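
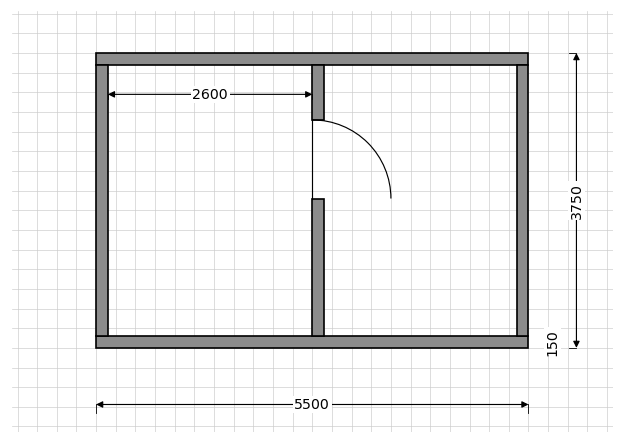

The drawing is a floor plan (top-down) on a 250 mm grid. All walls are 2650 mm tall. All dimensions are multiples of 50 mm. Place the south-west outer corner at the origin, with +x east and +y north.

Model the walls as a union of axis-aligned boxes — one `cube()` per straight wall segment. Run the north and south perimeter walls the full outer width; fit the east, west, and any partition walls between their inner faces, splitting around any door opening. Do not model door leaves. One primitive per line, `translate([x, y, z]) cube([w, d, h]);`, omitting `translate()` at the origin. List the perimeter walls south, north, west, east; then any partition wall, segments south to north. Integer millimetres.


cube([5500, 150, 2650]);
translate([0, 3600, 0]) cube([5500, 150, 2650]);
translate([0, 150, 0]) cube([150, 3450, 2650]);
translate([5350, 150, 0]) cube([150, 3450, 2650]);
translate([2750, 150, 0]) cube([150, 1750, 2650]);
translate([2750, 2900, 0]) cube([150, 700, 2650]);


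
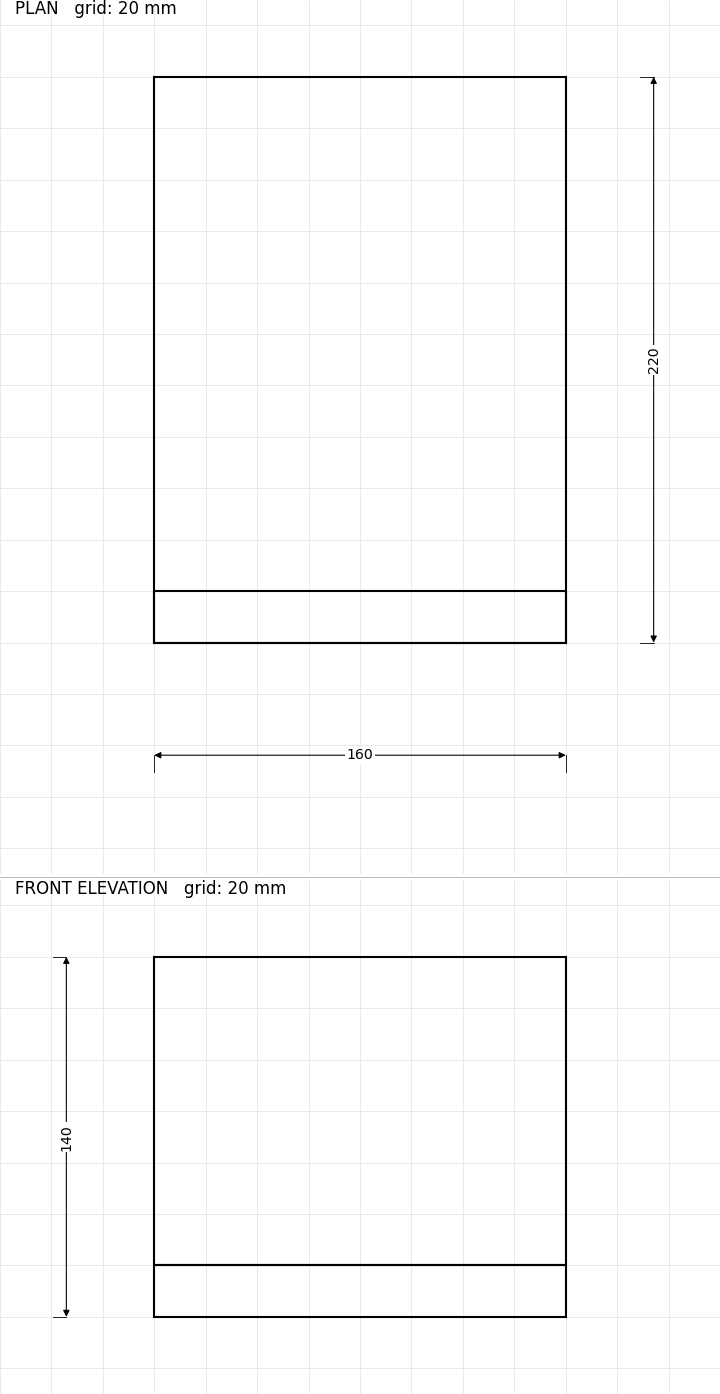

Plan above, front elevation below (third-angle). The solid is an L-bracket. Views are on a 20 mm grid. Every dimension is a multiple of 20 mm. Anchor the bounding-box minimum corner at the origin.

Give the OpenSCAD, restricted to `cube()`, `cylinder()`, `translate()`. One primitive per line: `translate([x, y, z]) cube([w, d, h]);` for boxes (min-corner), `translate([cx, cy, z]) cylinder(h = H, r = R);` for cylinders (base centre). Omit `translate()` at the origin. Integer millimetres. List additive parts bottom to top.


cube([160, 220, 20]);
translate([0, 0, 20]) cube([160, 20, 120]);


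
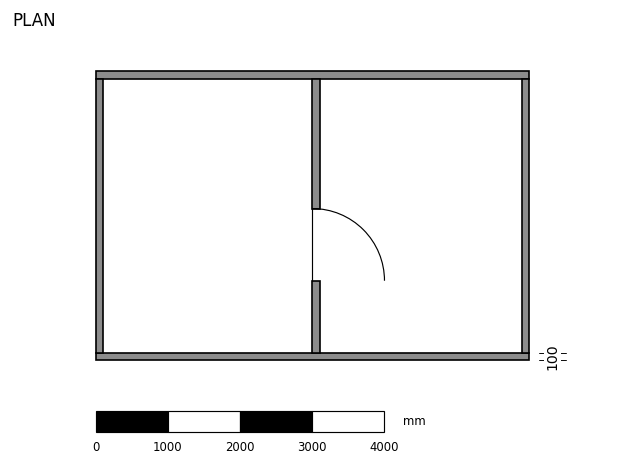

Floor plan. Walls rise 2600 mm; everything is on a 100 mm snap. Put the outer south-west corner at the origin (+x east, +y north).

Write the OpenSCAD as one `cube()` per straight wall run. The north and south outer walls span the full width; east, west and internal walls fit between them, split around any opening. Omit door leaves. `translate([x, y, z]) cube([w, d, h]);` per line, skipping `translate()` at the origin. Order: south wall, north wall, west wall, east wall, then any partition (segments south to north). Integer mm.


cube([6000, 100, 2600]);
translate([0, 3900, 0]) cube([6000, 100, 2600]);
translate([0, 100, 0]) cube([100, 3800, 2600]);
translate([5900, 100, 0]) cube([100, 3800, 2600]);
translate([3000, 100, 0]) cube([100, 1000, 2600]);
translate([3000, 2100, 0]) cube([100, 1800, 2600]);


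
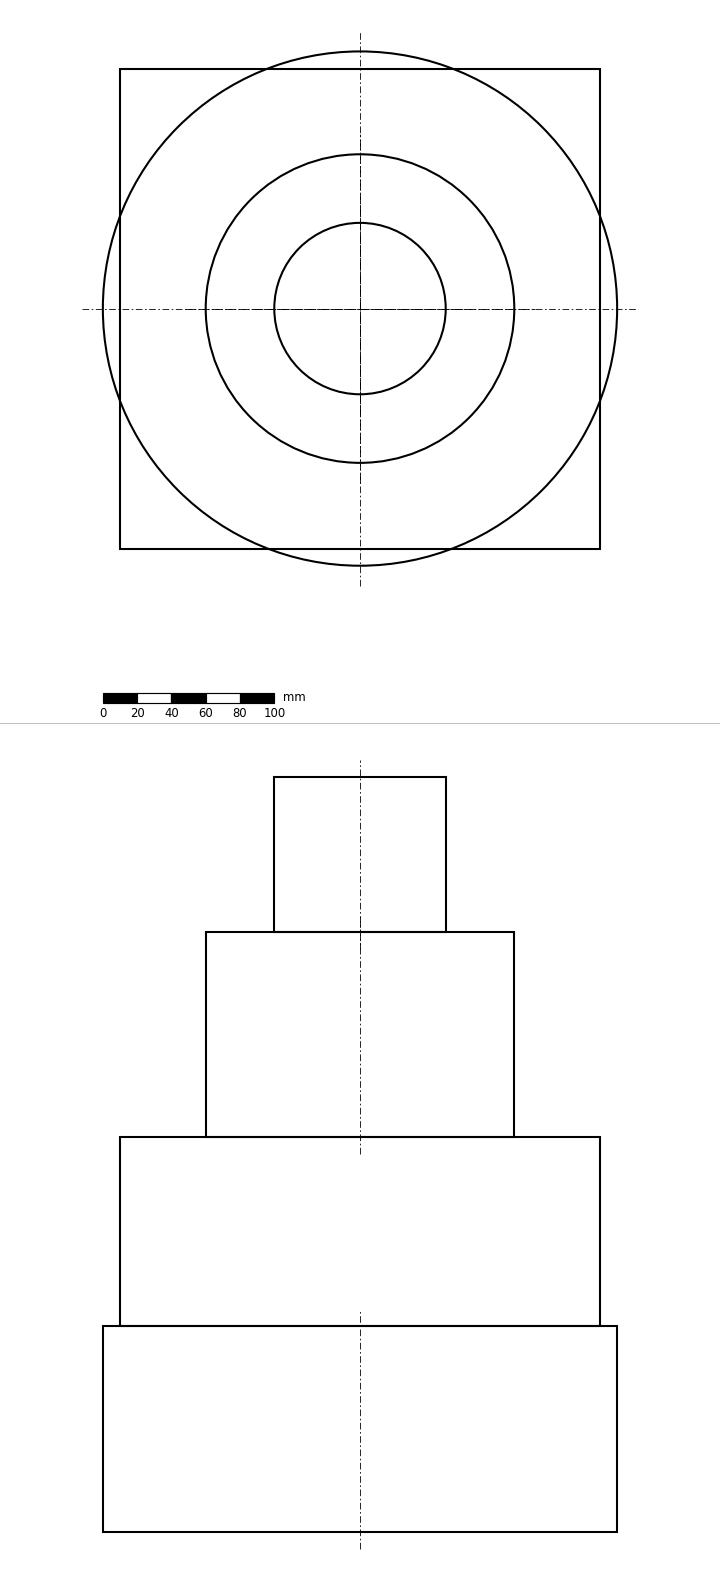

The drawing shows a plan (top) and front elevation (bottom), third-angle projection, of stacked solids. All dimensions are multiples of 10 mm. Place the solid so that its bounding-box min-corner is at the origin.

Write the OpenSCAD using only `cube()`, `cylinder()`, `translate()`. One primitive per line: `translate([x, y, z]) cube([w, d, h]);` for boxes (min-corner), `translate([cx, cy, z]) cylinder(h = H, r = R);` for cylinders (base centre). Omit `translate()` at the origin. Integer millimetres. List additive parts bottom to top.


translate([150, 150, 0]) cylinder(h = 120, r = 150);
translate([10, 10, 120]) cube([280, 280, 110]);
translate([150, 150, 230]) cylinder(h = 120, r = 90);
translate([150, 150, 350]) cylinder(h = 90, r = 50);


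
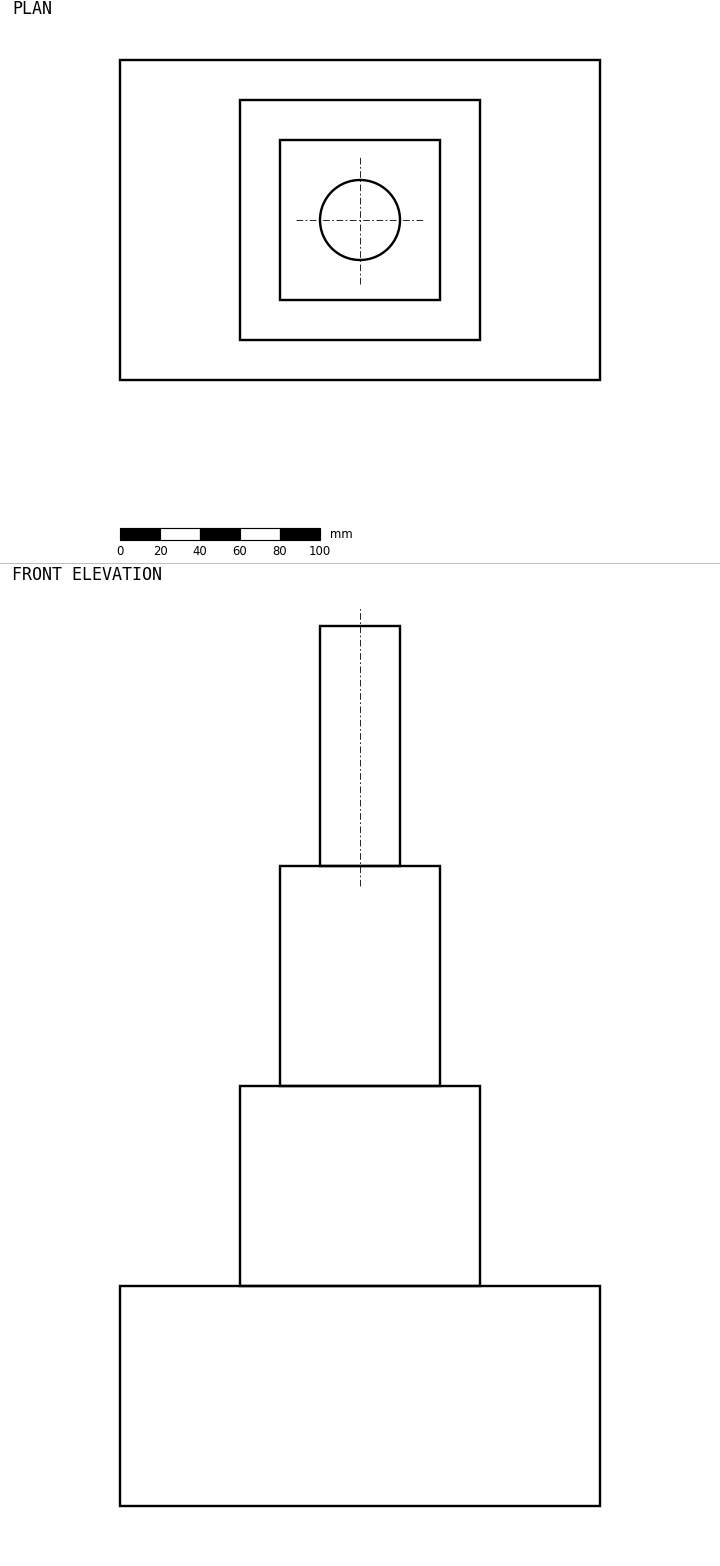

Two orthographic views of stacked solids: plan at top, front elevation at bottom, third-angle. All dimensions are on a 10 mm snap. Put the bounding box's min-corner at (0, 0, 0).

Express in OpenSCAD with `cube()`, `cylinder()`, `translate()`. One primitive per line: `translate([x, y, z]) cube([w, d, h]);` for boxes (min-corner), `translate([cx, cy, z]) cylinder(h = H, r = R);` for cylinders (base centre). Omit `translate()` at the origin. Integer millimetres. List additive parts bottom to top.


cube([240, 160, 110]);
translate([60, 20, 110]) cube([120, 120, 100]);
translate([80, 40, 210]) cube([80, 80, 110]);
translate([120, 80, 320]) cylinder(h = 120, r = 20);


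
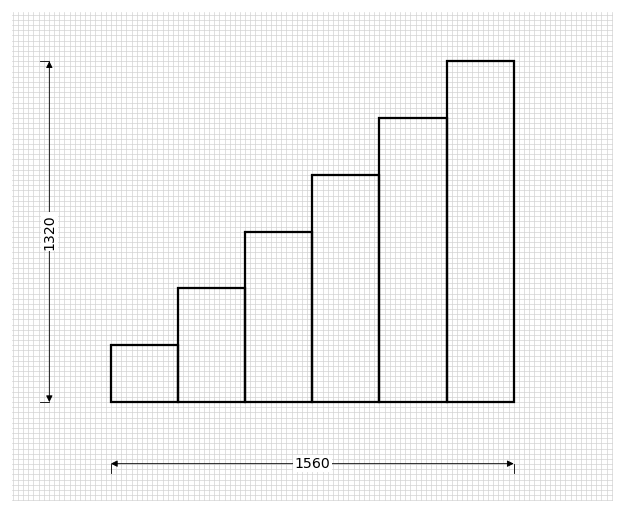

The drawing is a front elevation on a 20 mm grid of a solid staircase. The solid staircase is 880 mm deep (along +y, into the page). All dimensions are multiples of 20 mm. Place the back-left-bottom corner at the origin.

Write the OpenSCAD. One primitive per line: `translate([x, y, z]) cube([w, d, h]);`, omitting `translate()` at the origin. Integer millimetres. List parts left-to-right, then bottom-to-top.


cube([260, 880, 220]);
translate([260, 0, 0]) cube([260, 880, 440]);
translate([520, 0, 0]) cube([260, 880, 660]);
translate([780, 0, 0]) cube([260, 880, 880]);
translate([1040, 0, 0]) cube([260, 880, 1100]);
translate([1300, 0, 0]) cube([260, 880, 1320]);


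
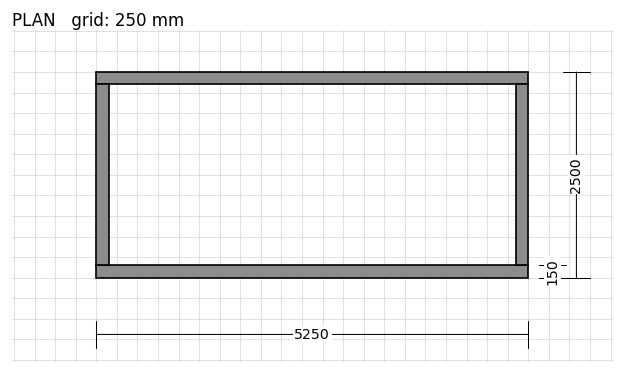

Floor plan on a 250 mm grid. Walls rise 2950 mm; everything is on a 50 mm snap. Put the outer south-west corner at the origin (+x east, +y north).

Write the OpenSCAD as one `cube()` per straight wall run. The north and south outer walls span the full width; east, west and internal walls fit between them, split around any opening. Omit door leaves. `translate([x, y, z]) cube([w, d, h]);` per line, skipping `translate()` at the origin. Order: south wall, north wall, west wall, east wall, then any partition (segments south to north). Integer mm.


cube([5250, 150, 2950]);
translate([0, 2350, 0]) cube([5250, 150, 2950]);
translate([0, 150, 0]) cube([150, 2200, 2950]);
translate([5100, 150, 0]) cube([150, 2200, 2950]);


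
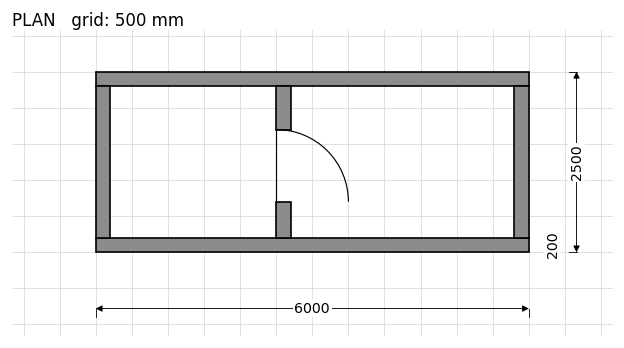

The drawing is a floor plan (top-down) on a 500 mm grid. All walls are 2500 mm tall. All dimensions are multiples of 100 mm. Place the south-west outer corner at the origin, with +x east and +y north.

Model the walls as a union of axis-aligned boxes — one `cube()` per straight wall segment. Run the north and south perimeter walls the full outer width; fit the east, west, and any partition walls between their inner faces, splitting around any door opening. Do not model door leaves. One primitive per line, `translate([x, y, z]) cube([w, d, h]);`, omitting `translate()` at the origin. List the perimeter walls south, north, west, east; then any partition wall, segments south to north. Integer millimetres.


cube([6000, 200, 2500]);
translate([0, 2300, 0]) cube([6000, 200, 2500]);
translate([0, 200, 0]) cube([200, 2100, 2500]);
translate([5800, 200, 0]) cube([200, 2100, 2500]);
translate([2500, 200, 0]) cube([200, 500, 2500]);
translate([2500, 1700, 0]) cube([200, 600, 2500]);


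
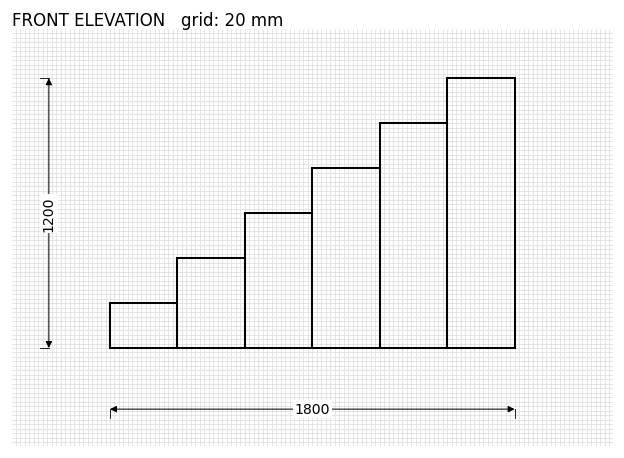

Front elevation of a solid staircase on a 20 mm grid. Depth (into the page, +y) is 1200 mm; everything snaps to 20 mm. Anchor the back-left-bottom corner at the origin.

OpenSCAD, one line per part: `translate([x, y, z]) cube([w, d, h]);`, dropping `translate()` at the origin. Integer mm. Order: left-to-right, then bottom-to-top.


cube([300, 1200, 200]);
translate([300, 0, 0]) cube([300, 1200, 400]);
translate([600, 0, 0]) cube([300, 1200, 600]);
translate([900, 0, 0]) cube([300, 1200, 800]);
translate([1200, 0, 0]) cube([300, 1200, 1000]);
translate([1500, 0, 0]) cube([300, 1200, 1200]);


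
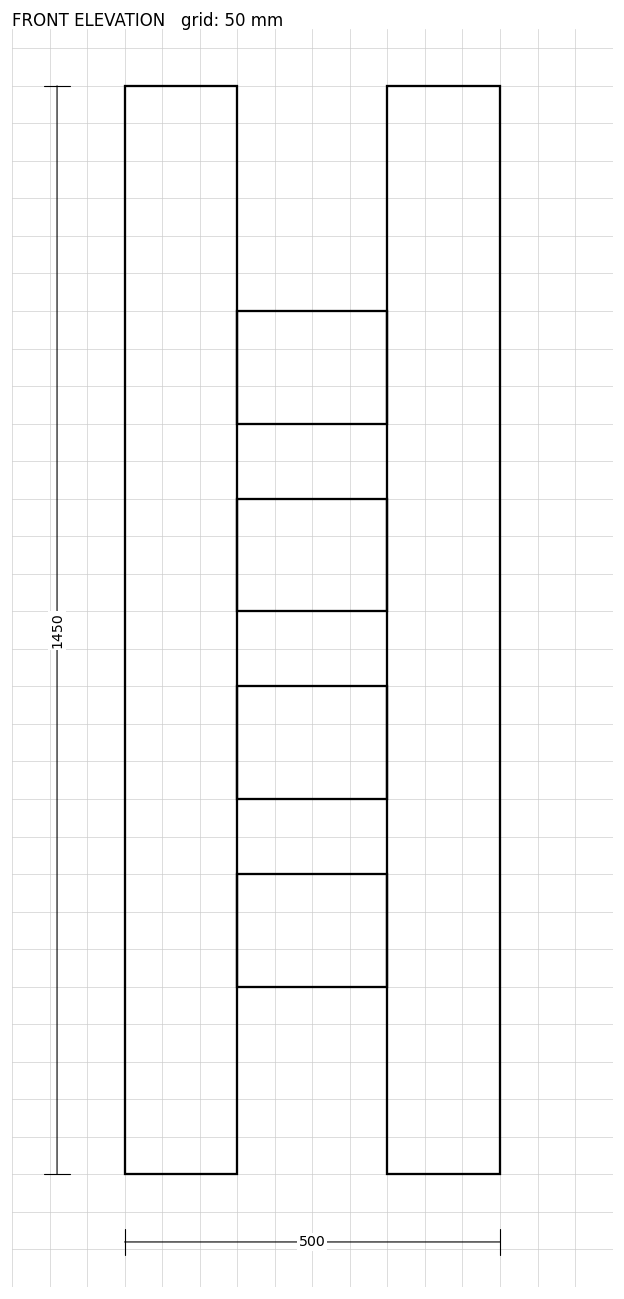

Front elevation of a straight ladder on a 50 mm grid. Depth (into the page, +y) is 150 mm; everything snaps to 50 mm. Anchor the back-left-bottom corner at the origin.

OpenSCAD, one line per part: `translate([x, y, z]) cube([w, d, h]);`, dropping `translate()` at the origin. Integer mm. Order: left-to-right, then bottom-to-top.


cube([150, 150, 1450]);
translate([150, 0, 250]) cube([200, 150, 150]);
translate([150, 0, 500]) cube([200, 150, 150]);
translate([150, 0, 750]) cube([200, 150, 150]);
translate([150, 0, 1000]) cube([200, 150, 150]);
translate([350, 0, 0]) cube([150, 150, 1450]);


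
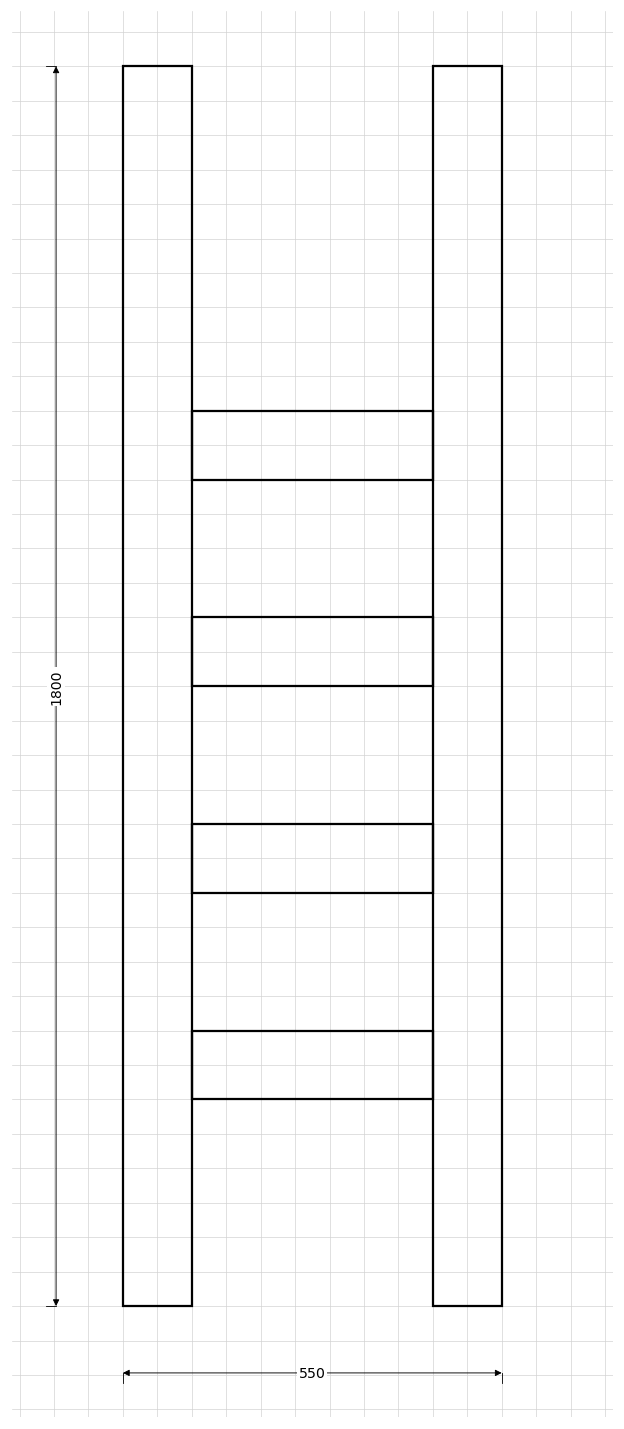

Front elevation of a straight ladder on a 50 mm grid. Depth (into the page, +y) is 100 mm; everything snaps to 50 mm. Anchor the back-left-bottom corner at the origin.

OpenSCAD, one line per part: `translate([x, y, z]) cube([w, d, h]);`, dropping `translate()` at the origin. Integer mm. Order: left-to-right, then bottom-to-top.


cube([100, 100, 1800]);
translate([100, 0, 300]) cube([350, 100, 100]);
translate([100, 0, 600]) cube([350, 100, 100]);
translate([100, 0, 900]) cube([350, 100, 100]);
translate([100, 0, 1200]) cube([350, 100, 100]);
translate([450, 0, 0]) cube([100, 100, 1800]);


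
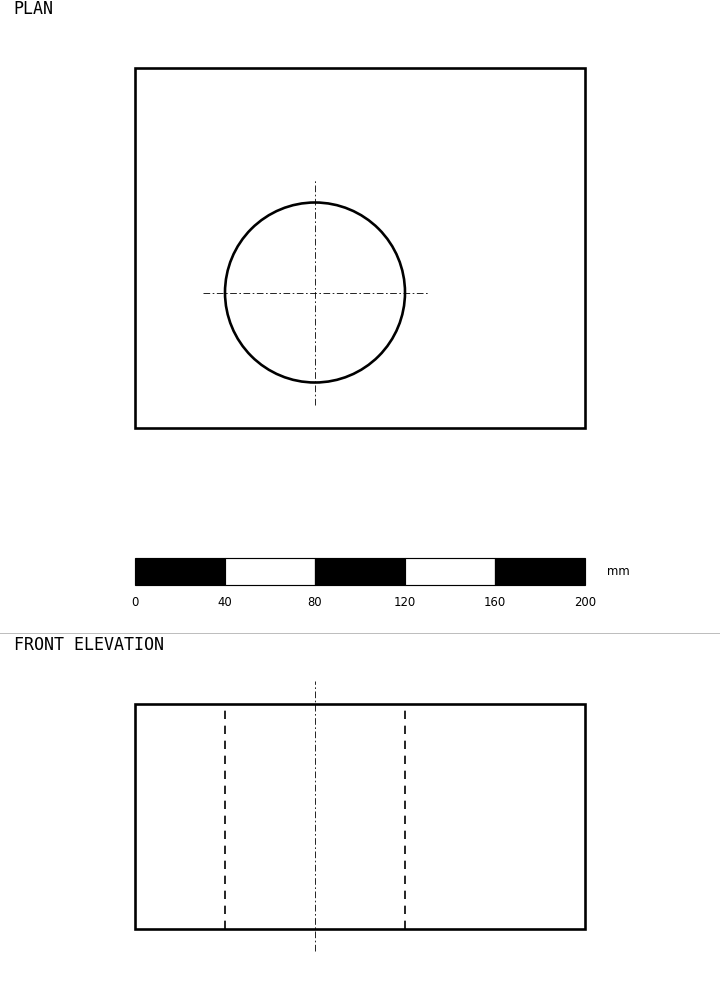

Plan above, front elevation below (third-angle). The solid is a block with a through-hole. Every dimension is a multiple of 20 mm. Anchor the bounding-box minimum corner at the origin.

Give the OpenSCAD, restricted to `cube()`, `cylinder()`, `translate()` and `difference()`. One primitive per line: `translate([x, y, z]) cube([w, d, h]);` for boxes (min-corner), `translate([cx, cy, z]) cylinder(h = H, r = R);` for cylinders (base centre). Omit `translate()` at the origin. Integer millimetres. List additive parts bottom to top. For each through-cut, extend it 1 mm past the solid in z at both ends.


difference() {
  cube([200, 160, 100]);
  translate([80, 60, -1]) cylinder(h = 102, r = 40);
}


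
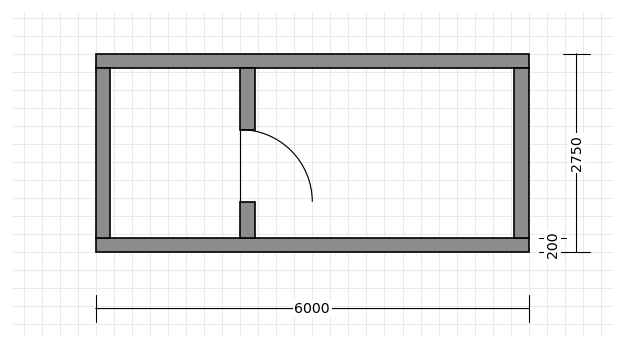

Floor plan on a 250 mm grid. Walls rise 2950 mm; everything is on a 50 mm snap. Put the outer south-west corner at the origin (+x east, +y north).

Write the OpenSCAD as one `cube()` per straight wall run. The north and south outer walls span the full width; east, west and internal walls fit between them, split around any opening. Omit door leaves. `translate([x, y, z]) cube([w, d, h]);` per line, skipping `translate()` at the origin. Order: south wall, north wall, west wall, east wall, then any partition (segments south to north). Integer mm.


cube([6000, 200, 2950]);
translate([0, 2550, 0]) cube([6000, 200, 2950]);
translate([0, 200, 0]) cube([200, 2350, 2950]);
translate([5800, 200, 0]) cube([200, 2350, 2950]);
translate([2000, 200, 0]) cube([200, 500, 2950]);
translate([2000, 1700, 0]) cube([200, 850, 2950]);


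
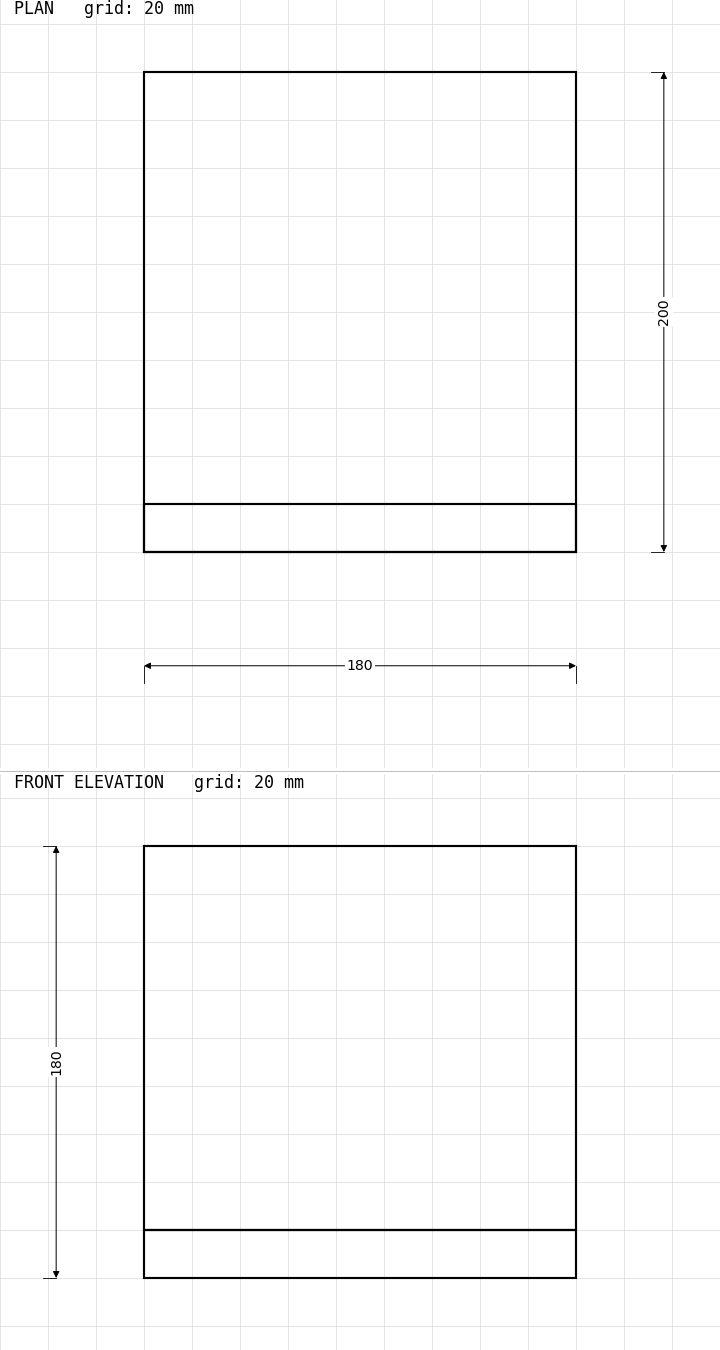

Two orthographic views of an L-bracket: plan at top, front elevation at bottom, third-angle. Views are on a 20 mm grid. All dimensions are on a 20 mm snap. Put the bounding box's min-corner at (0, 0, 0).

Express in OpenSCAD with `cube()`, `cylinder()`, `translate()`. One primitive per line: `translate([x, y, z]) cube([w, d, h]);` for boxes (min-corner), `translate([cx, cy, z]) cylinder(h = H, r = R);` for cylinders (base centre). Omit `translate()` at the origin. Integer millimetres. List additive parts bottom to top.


cube([180, 200, 20]);
translate([0, 0, 20]) cube([180, 20, 160]);


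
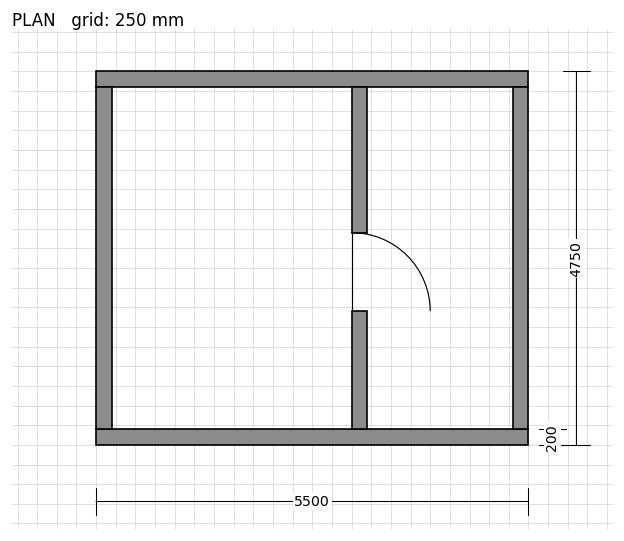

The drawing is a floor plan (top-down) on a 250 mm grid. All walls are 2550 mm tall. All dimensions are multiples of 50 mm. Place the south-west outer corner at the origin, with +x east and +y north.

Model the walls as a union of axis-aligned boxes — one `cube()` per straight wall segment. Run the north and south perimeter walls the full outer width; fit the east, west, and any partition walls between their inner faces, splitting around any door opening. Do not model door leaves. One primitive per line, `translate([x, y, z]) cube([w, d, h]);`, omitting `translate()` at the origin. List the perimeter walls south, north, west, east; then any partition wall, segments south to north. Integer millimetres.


cube([5500, 200, 2550]);
translate([0, 4550, 0]) cube([5500, 200, 2550]);
translate([0, 200, 0]) cube([200, 4350, 2550]);
translate([5300, 200, 0]) cube([200, 4350, 2550]);
translate([3250, 200, 0]) cube([200, 1500, 2550]);
translate([3250, 2700, 0]) cube([200, 1850, 2550]);


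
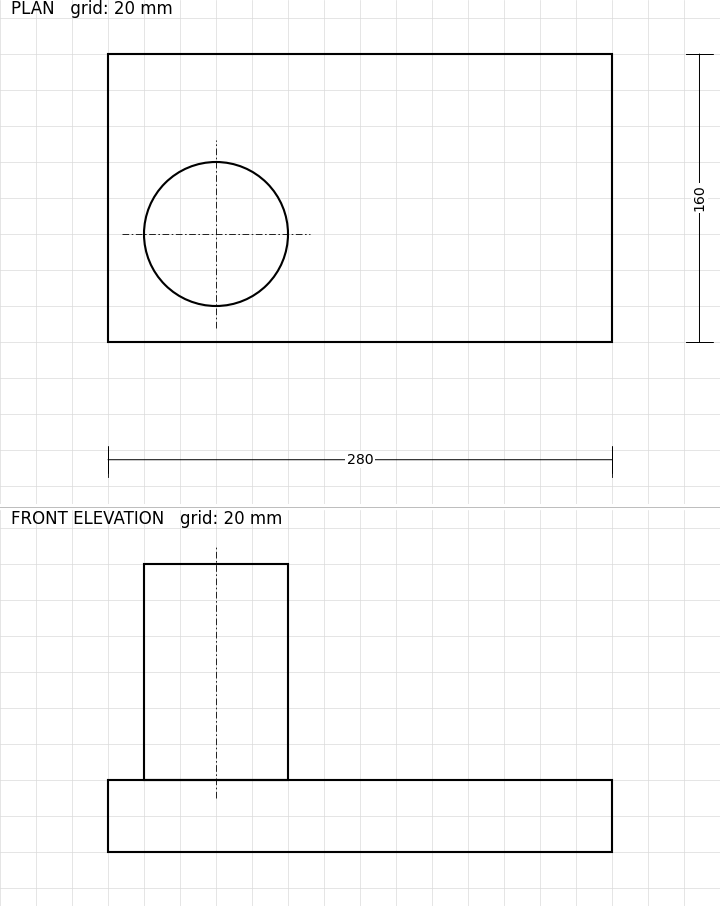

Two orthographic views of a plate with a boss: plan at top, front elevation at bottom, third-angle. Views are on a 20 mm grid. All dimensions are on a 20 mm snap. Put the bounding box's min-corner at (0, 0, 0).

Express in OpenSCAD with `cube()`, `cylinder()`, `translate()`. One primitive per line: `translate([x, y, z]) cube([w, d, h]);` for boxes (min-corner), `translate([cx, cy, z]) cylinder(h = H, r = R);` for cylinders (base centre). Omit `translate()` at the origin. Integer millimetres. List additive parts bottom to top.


cube([280, 160, 40]);
translate([60, 60, 40]) cylinder(h = 120, r = 40);


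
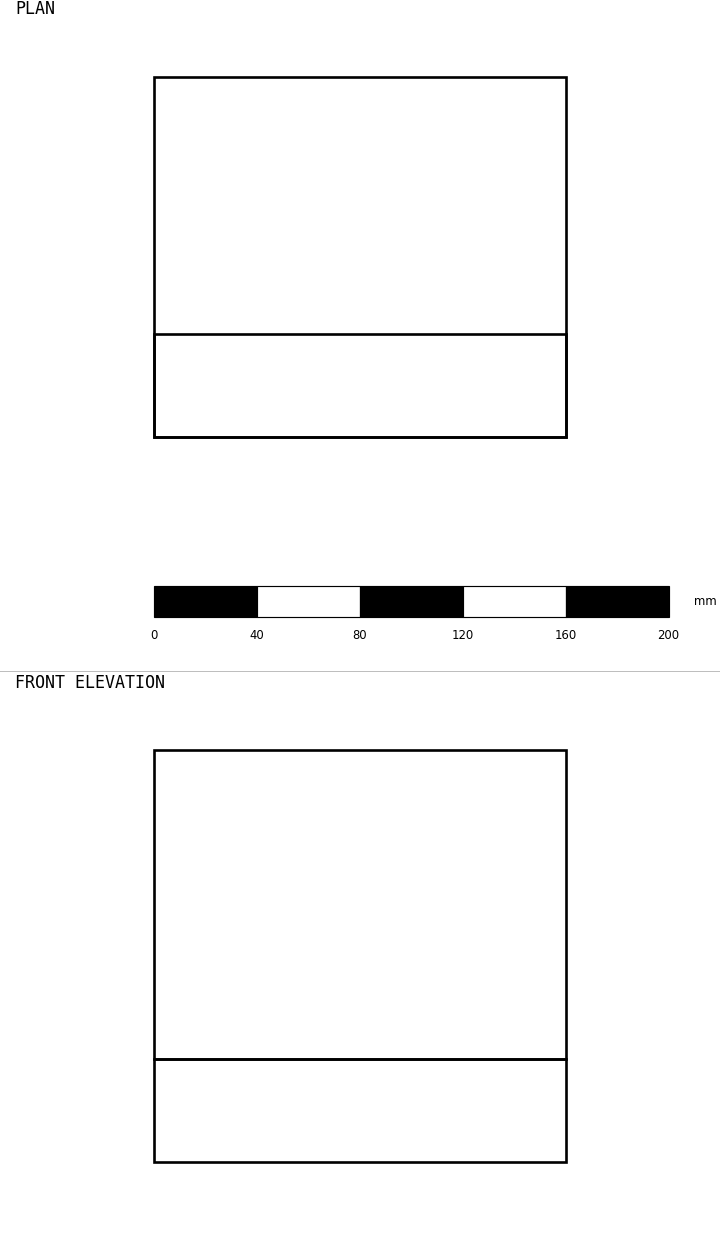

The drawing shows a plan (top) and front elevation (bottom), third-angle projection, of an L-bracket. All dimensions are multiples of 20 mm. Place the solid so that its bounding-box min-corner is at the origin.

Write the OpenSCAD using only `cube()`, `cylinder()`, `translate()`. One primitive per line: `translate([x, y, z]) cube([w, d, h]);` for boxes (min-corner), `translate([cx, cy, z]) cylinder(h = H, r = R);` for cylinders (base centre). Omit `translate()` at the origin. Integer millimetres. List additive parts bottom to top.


cube([160, 140, 40]);
translate([0, 0, 40]) cube([160, 40, 120]);


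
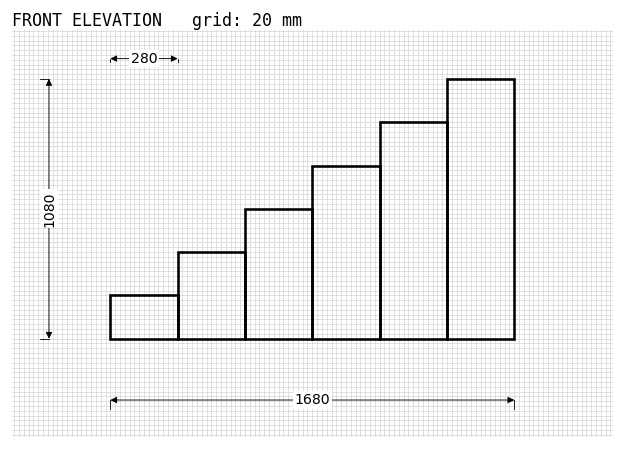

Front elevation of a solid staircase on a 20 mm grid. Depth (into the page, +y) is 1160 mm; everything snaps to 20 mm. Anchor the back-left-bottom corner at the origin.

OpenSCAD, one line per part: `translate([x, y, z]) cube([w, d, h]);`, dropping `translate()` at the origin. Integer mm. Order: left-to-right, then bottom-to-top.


cube([280, 1160, 180]);
translate([280, 0, 0]) cube([280, 1160, 360]);
translate([560, 0, 0]) cube([280, 1160, 540]);
translate([840, 0, 0]) cube([280, 1160, 720]);
translate([1120, 0, 0]) cube([280, 1160, 900]);
translate([1400, 0, 0]) cube([280, 1160, 1080]);


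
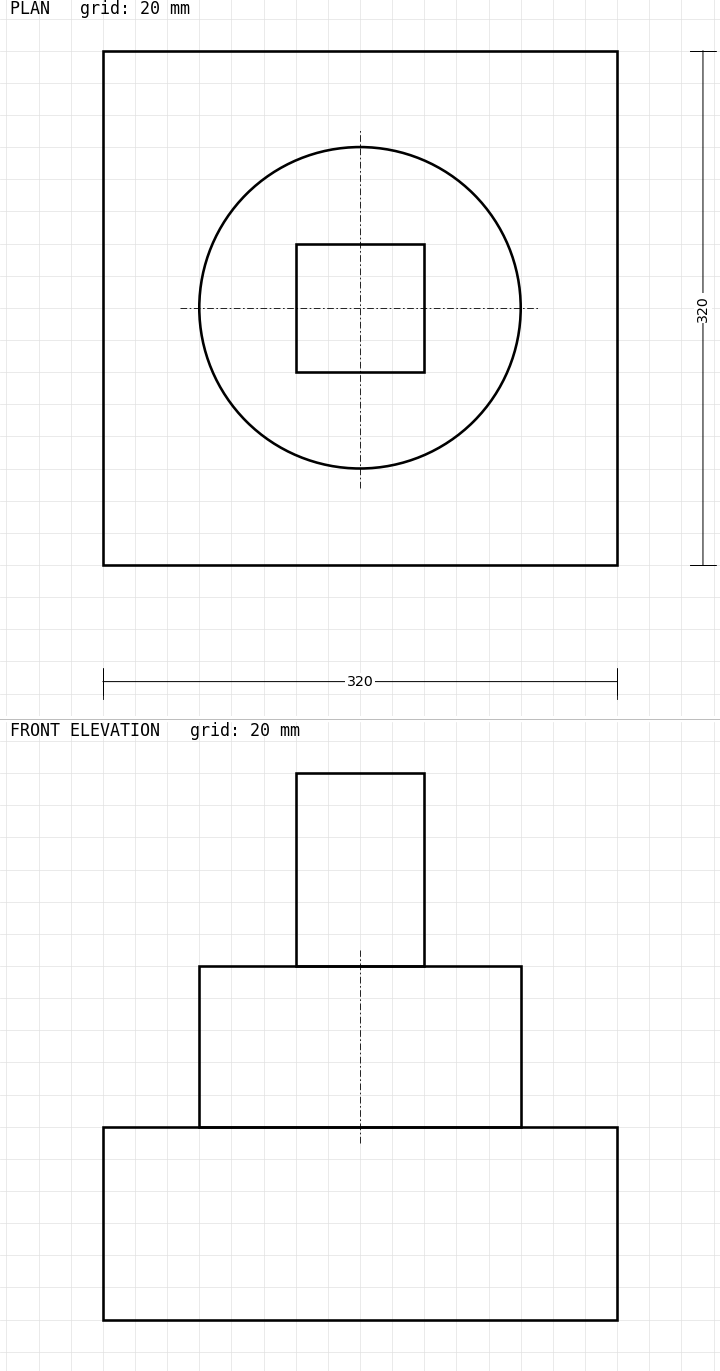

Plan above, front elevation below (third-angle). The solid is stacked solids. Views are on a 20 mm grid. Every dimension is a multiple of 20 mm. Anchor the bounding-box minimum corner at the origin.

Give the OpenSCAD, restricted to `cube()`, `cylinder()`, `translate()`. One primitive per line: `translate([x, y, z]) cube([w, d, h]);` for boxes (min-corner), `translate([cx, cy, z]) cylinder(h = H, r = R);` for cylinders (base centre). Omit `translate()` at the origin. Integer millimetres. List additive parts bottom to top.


cube([320, 320, 120]);
translate([160, 160, 120]) cylinder(h = 100, r = 100);
translate([120, 120, 220]) cube([80, 80, 120]);


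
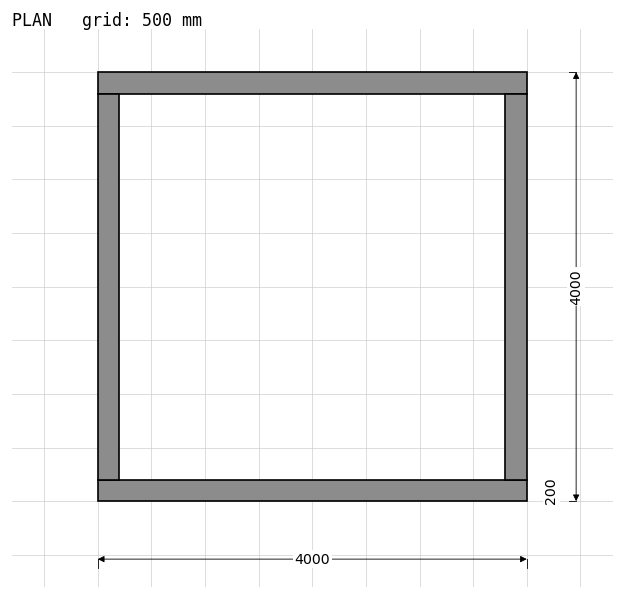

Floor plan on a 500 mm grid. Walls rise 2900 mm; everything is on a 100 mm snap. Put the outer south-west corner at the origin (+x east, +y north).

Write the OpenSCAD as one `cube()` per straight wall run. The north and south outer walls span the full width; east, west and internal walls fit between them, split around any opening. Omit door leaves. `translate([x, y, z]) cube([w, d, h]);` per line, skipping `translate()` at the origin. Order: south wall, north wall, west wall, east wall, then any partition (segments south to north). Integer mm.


cube([4000, 200, 2900]);
translate([0, 3800, 0]) cube([4000, 200, 2900]);
translate([0, 200, 0]) cube([200, 3600, 2900]);
translate([3800, 200, 0]) cube([200, 3600, 2900]);


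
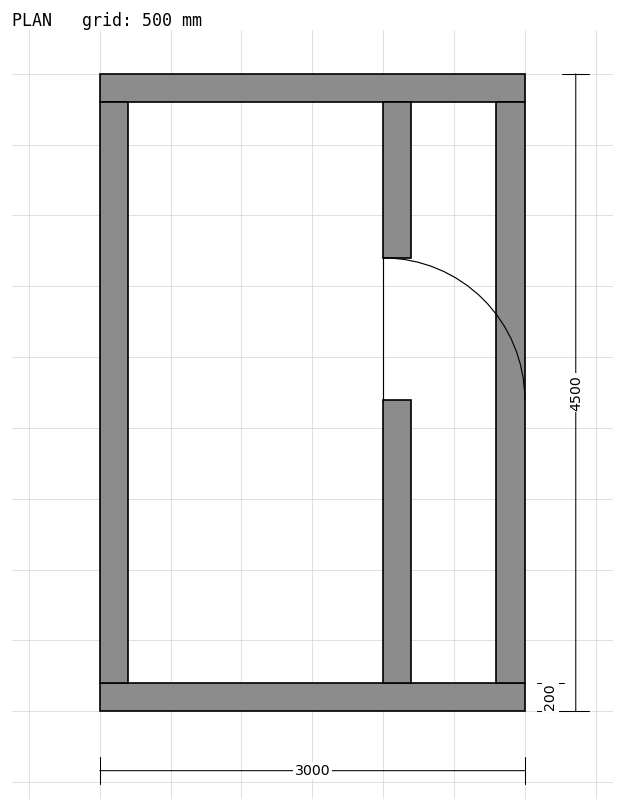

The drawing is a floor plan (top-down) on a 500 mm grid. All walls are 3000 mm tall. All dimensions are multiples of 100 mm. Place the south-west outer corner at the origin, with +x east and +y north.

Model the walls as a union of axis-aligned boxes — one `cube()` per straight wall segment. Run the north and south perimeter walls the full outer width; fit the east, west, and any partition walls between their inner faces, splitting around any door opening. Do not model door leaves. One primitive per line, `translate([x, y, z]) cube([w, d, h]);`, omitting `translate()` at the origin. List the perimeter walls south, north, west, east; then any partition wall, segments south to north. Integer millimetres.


cube([3000, 200, 3000]);
translate([0, 4300, 0]) cube([3000, 200, 3000]);
translate([0, 200, 0]) cube([200, 4100, 3000]);
translate([2800, 200, 0]) cube([200, 4100, 3000]);
translate([2000, 200, 0]) cube([200, 2000, 3000]);
translate([2000, 3200, 0]) cube([200, 1100, 3000]);


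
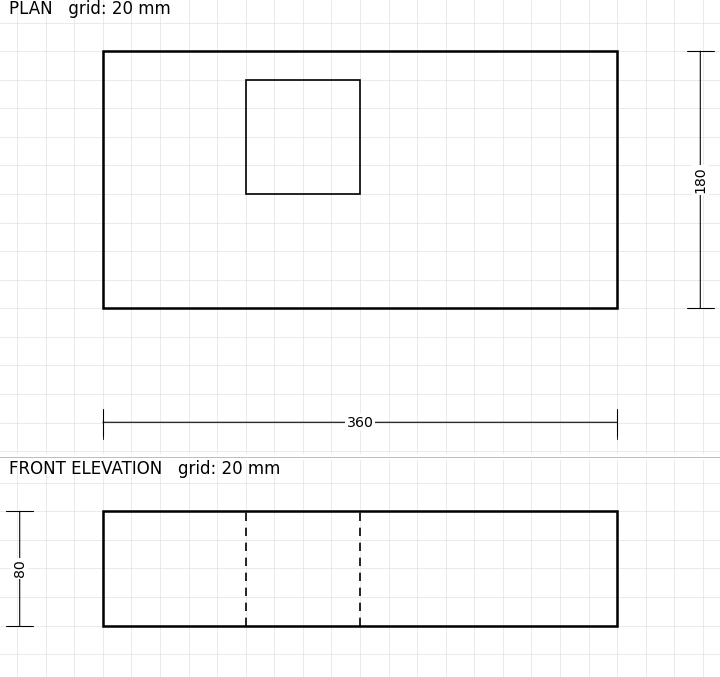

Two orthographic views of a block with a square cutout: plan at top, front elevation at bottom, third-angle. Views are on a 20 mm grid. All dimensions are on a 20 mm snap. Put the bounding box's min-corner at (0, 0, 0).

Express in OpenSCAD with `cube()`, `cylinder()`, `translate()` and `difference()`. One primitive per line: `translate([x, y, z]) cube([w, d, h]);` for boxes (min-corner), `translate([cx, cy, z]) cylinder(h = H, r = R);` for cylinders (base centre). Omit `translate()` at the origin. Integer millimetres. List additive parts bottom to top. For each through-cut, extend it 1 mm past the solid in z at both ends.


difference() {
  cube([360, 180, 80]);
  translate([100, 80, -1]) cube([80, 80, 82]);
}


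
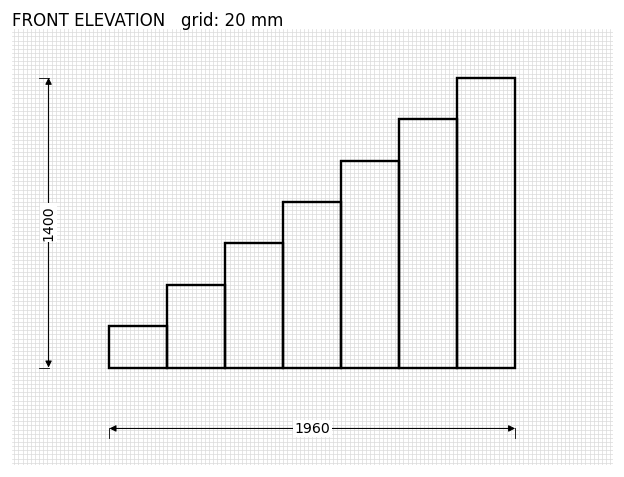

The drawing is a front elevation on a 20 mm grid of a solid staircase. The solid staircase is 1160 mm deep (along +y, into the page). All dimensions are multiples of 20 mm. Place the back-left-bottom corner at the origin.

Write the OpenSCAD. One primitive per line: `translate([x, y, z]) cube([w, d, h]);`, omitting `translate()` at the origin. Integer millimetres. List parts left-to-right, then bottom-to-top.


cube([280, 1160, 200]);
translate([280, 0, 0]) cube([280, 1160, 400]);
translate([560, 0, 0]) cube([280, 1160, 600]);
translate([840, 0, 0]) cube([280, 1160, 800]);
translate([1120, 0, 0]) cube([280, 1160, 1000]);
translate([1400, 0, 0]) cube([280, 1160, 1200]);
translate([1680, 0, 0]) cube([280, 1160, 1400]);


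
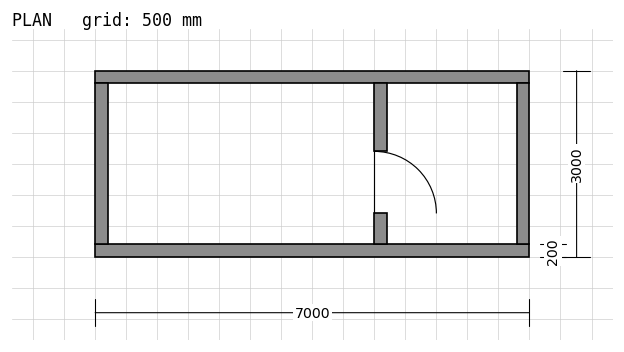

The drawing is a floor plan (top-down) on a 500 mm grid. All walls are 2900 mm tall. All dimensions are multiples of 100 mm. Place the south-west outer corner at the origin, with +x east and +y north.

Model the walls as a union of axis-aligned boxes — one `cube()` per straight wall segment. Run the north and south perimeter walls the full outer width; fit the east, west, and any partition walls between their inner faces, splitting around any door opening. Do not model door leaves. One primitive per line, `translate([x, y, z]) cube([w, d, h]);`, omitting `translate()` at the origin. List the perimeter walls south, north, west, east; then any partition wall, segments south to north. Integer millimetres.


cube([7000, 200, 2900]);
translate([0, 2800, 0]) cube([7000, 200, 2900]);
translate([0, 200, 0]) cube([200, 2600, 2900]);
translate([6800, 200, 0]) cube([200, 2600, 2900]);
translate([4500, 200, 0]) cube([200, 500, 2900]);
translate([4500, 1700, 0]) cube([200, 1100, 2900]);


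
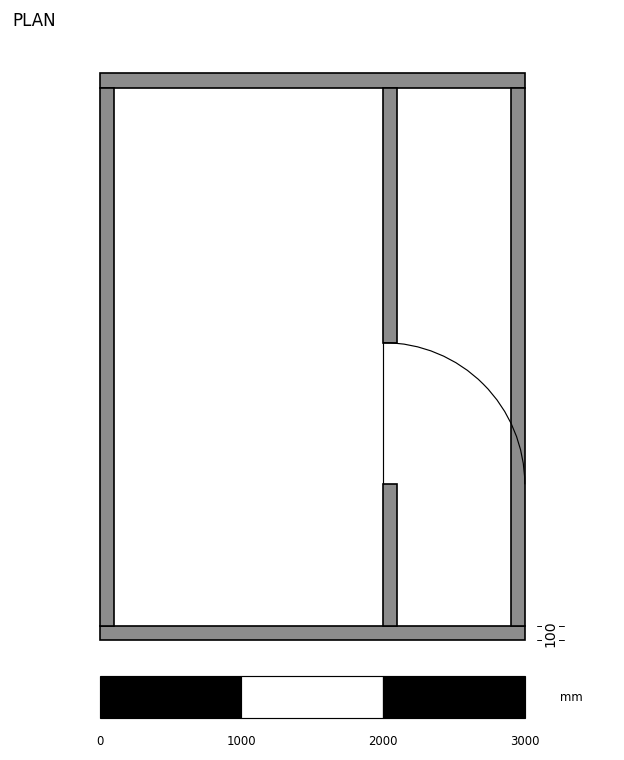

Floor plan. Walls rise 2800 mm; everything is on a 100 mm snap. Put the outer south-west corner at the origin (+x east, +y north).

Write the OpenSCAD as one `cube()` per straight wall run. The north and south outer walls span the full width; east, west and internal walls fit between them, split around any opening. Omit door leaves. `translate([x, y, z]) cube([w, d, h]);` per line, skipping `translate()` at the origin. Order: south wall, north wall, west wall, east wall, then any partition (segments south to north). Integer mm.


cube([3000, 100, 2800]);
translate([0, 3900, 0]) cube([3000, 100, 2800]);
translate([0, 100, 0]) cube([100, 3800, 2800]);
translate([2900, 100, 0]) cube([100, 3800, 2800]);
translate([2000, 100, 0]) cube([100, 1000, 2800]);
translate([2000, 2100, 0]) cube([100, 1800, 2800]);


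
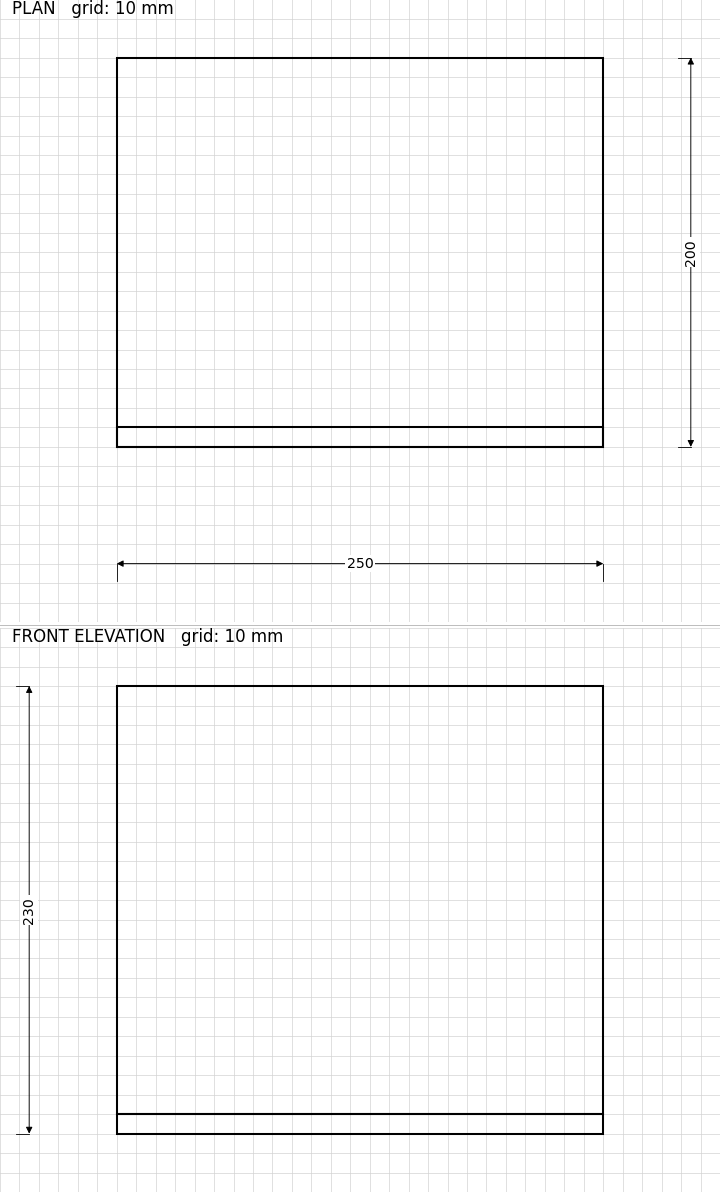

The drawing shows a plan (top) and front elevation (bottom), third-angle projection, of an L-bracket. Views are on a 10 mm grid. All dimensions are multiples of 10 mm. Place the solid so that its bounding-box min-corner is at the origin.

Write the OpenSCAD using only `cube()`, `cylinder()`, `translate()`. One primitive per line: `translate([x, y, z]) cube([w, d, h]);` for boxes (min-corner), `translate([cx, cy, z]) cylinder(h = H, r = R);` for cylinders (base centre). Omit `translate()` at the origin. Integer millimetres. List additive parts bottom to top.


cube([250, 200, 10]);
translate([0, 0, 10]) cube([250, 10, 220]);


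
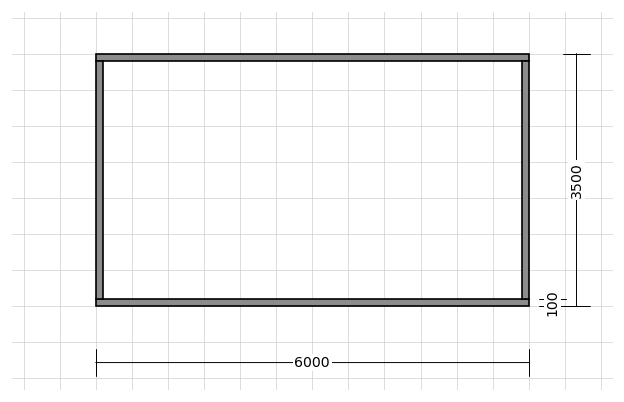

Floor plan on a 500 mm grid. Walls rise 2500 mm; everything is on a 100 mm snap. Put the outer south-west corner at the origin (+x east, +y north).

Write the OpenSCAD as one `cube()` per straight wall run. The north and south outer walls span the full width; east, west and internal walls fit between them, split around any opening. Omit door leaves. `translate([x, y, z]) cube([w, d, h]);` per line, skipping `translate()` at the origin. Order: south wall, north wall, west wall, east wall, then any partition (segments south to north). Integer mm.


cube([6000, 100, 2500]);
translate([0, 3400, 0]) cube([6000, 100, 2500]);
translate([0, 100, 0]) cube([100, 3300, 2500]);
translate([5900, 100, 0]) cube([100, 3300, 2500]);


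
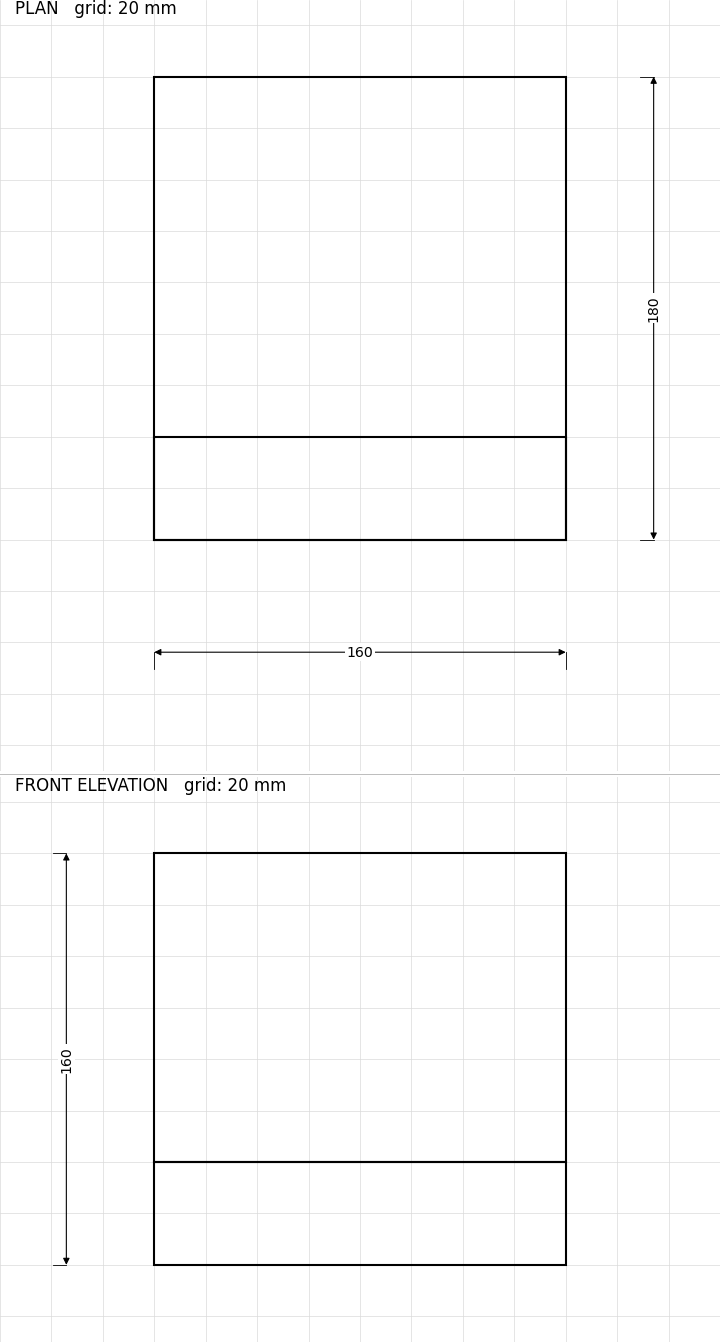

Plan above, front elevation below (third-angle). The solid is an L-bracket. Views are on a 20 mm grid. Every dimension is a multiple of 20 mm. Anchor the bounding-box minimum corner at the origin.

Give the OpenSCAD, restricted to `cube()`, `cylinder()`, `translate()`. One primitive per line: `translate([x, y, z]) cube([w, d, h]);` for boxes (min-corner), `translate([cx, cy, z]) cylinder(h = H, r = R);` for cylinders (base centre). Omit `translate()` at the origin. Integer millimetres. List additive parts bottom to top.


cube([160, 180, 40]);
translate([0, 0, 40]) cube([160, 40, 120]);


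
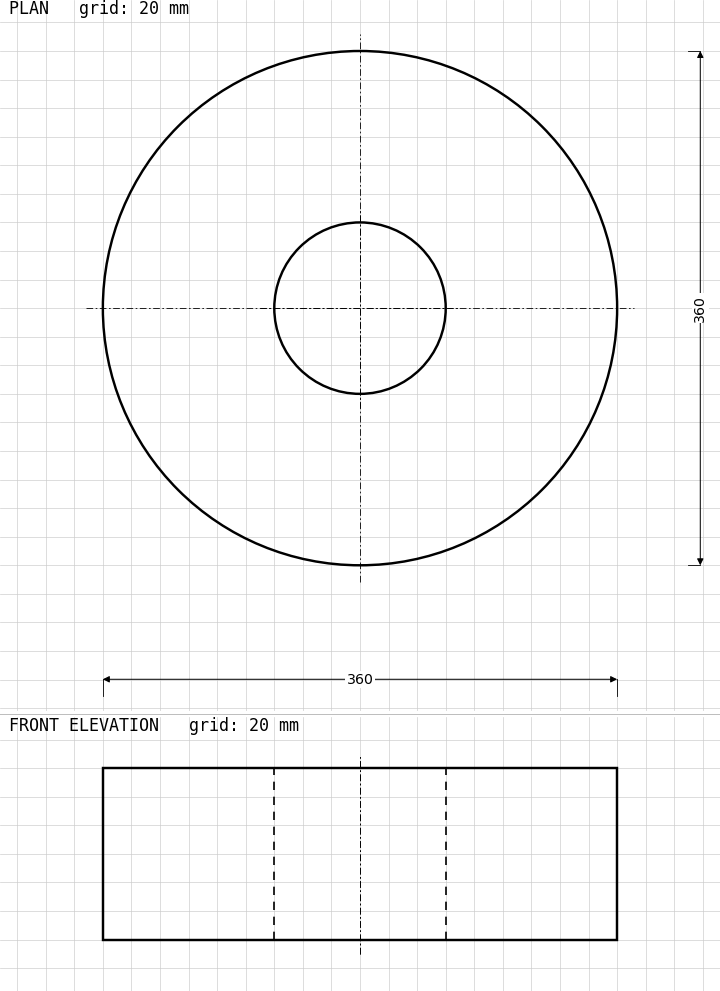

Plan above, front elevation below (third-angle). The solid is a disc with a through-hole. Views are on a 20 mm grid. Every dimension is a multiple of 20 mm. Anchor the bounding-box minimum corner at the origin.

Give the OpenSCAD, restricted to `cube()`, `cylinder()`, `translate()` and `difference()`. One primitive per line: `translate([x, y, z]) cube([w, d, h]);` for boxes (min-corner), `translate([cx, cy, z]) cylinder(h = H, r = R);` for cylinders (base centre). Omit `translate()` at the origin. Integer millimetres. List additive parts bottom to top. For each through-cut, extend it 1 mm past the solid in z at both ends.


difference() {
  translate([180, 180, 0]) cylinder(h = 120, r = 180);
  translate([180, 180, -1]) cylinder(h = 122, r = 60);
}


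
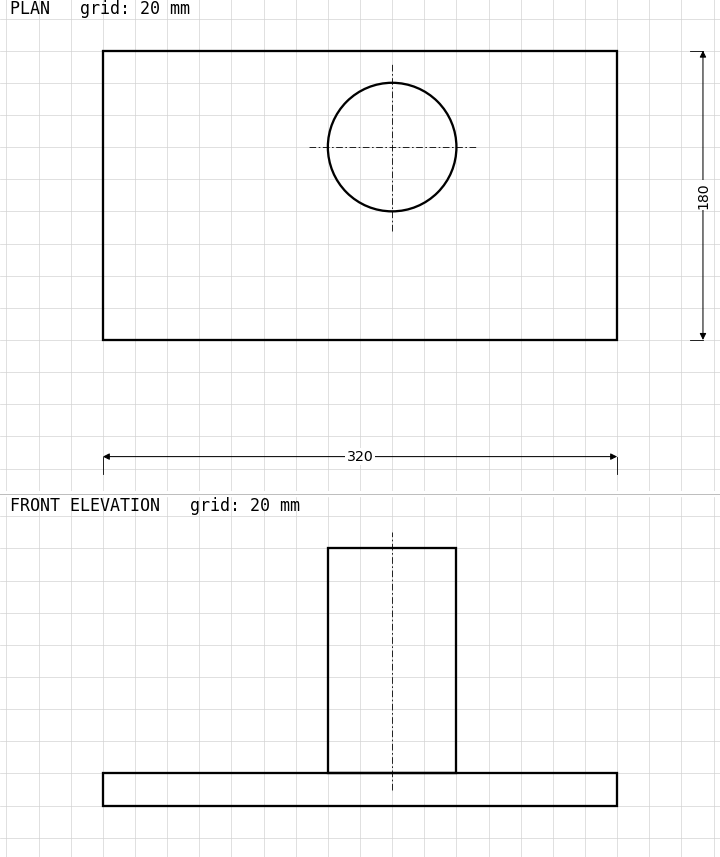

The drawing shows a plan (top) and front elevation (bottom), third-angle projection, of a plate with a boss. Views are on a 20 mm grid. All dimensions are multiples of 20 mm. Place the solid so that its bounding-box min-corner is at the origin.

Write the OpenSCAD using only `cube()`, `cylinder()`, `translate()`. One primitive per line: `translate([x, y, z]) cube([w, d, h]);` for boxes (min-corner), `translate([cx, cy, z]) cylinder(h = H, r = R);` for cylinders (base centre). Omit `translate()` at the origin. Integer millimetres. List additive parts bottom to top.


cube([320, 180, 20]);
translate([180, 120, 20]) cylinder(h = 140, r = 40);


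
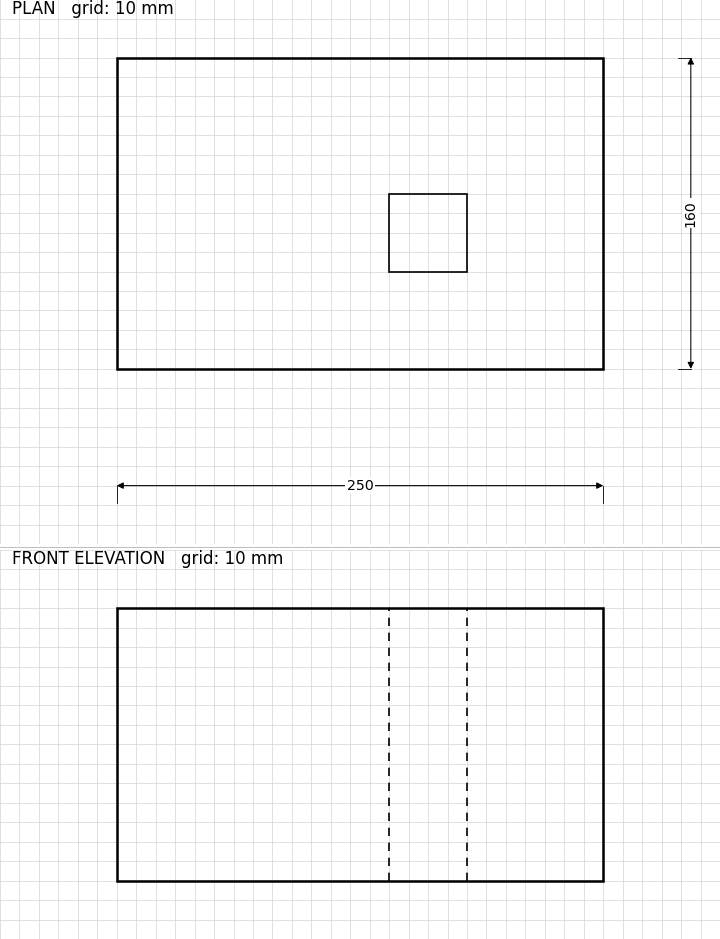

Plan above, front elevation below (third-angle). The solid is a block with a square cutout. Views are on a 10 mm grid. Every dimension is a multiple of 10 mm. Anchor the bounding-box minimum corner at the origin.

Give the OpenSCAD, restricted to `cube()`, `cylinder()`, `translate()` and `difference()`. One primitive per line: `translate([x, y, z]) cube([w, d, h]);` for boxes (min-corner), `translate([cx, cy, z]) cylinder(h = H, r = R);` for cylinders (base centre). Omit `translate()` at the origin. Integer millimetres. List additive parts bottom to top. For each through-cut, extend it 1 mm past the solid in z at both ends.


difference() {
  cube([250, 160, 140]);
  translate([140, 50, -1]) cube([40, 40, 142]);
}


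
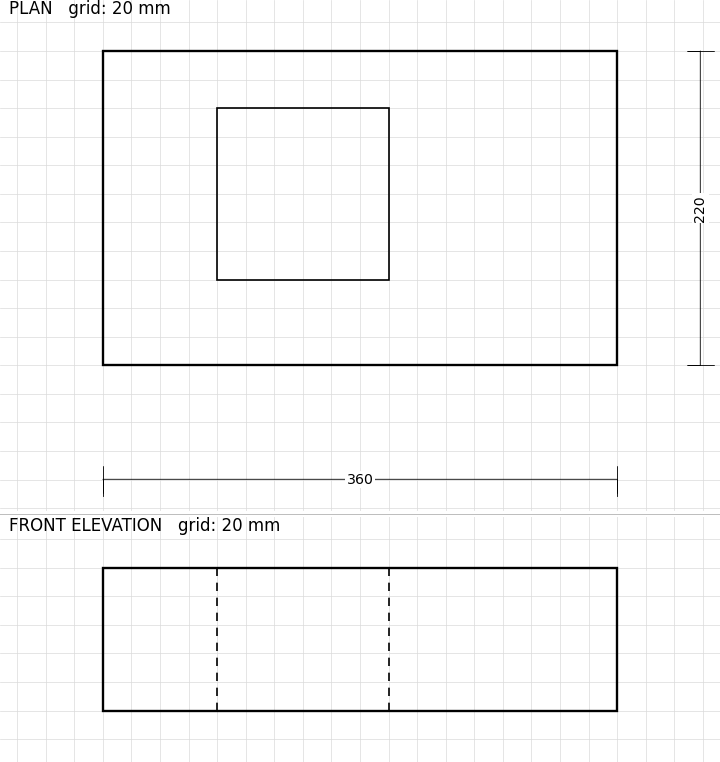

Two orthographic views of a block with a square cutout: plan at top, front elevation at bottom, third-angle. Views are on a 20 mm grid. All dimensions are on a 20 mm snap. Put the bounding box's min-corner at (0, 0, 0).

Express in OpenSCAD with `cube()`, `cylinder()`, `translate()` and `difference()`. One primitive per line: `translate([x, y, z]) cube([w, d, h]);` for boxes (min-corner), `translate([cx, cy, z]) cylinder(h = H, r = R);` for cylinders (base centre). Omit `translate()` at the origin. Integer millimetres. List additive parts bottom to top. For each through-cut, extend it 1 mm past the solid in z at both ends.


difference() {
  cube([360, 220, 100]);
  translate([80, 60, -1]) cube([120, 120, 102]);
}


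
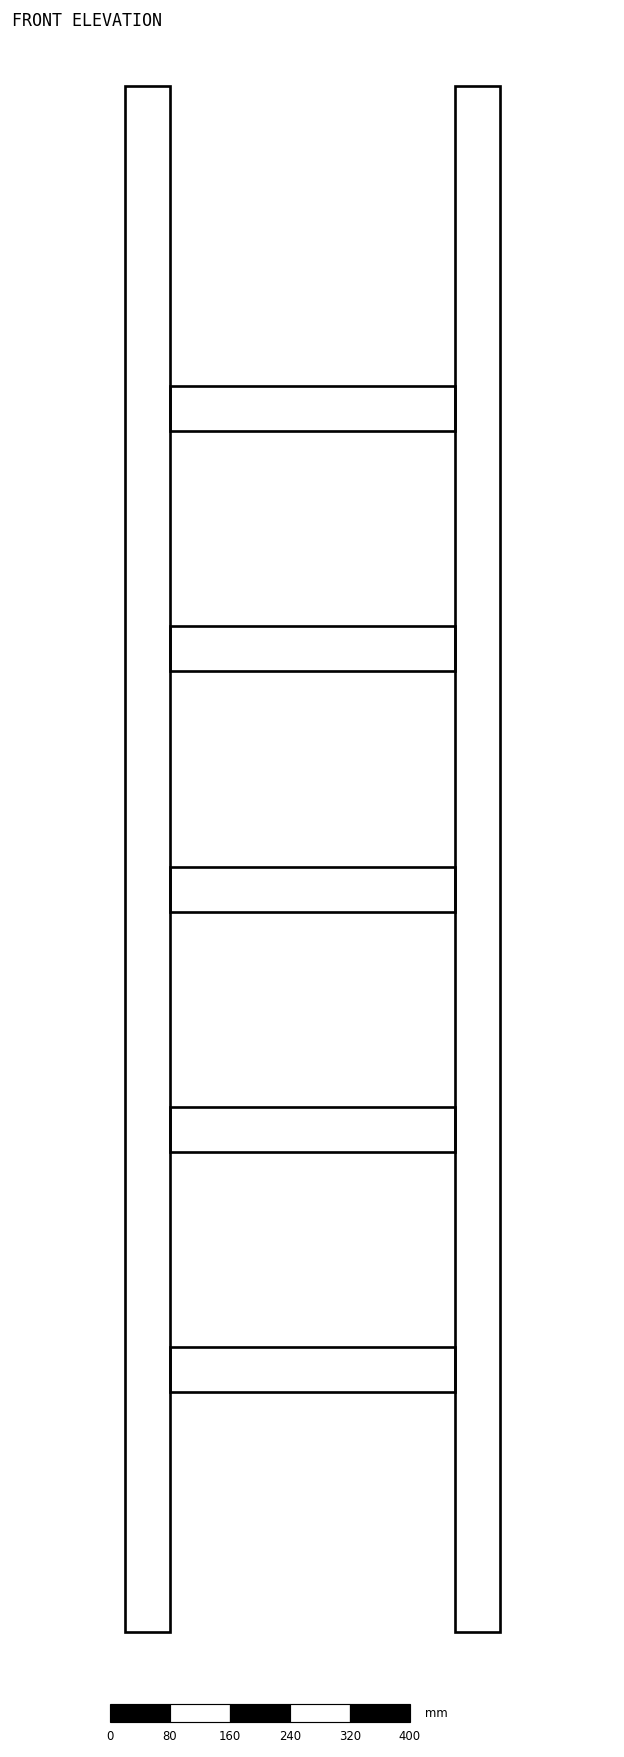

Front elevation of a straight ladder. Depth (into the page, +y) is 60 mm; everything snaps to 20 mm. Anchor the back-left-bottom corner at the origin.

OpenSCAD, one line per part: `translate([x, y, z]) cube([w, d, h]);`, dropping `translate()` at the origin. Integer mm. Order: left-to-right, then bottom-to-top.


cube([60, 60, 2060]);
translate([60, 0, 320]) cube([380, 60, 60]);
translate([60, 0, 640]) cube([380, 60, 60]);
translate([60, 0, 960]) cube([380, 60, 60]);
translate([60, 0, 1280]) cube([380, 60, 60]);
translate([60, 0, 1600]) cube([380, 60, 60]);
translate([440, 0, 0]) cube([60, 60, 2060]);


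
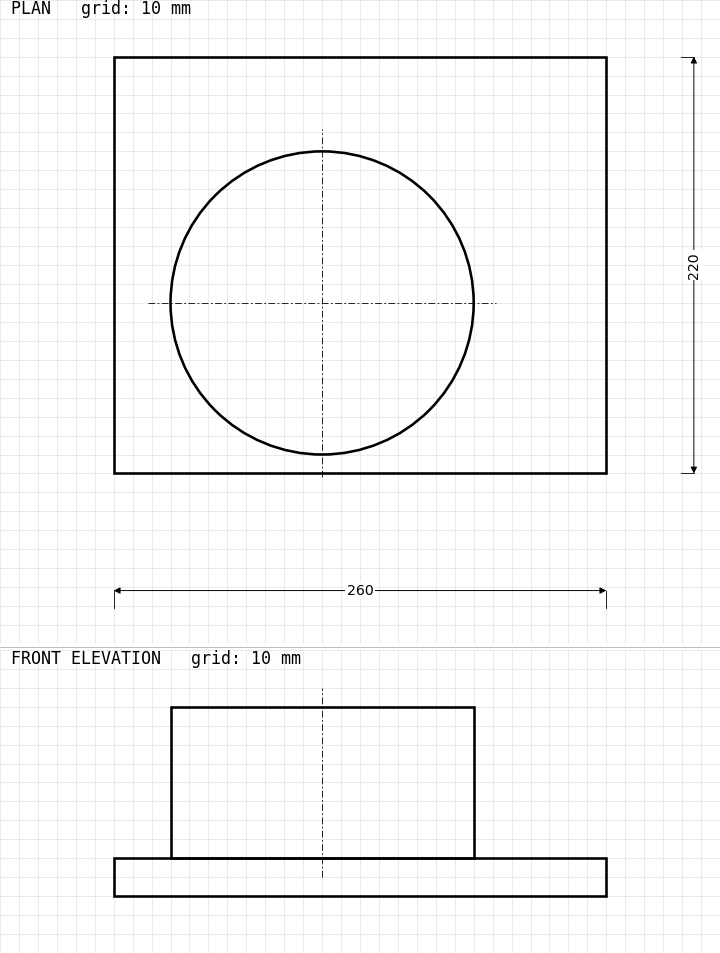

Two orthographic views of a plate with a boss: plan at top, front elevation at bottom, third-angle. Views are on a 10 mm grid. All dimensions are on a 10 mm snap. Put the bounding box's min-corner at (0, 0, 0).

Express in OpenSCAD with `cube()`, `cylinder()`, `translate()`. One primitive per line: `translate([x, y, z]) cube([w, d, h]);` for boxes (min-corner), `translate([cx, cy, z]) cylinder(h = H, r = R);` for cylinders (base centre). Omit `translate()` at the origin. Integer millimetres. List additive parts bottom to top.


cube([260, 220, 20]);
translate([110, 90, 20]) cylinder(h = 80, r = 80);


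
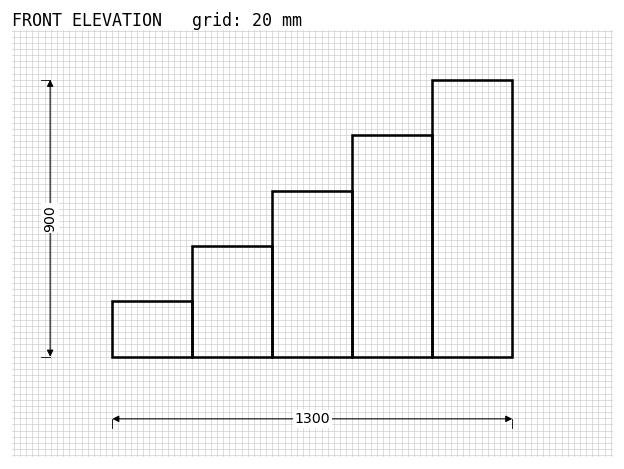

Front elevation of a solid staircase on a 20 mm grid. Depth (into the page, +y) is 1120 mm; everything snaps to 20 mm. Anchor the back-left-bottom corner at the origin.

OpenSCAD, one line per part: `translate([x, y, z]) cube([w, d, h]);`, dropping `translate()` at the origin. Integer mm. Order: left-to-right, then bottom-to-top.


cube([260, 1120, 180]);
translate([260, 0, 0]) cube([260, 1120, 360]);
translate([520, 0, 0]) cube([260, 1120, 540]);
translate([780, 0, 0]) cube([260, 1120, 720]);
translate([1040, 0, 0]) cube([260, 1120, 900]);


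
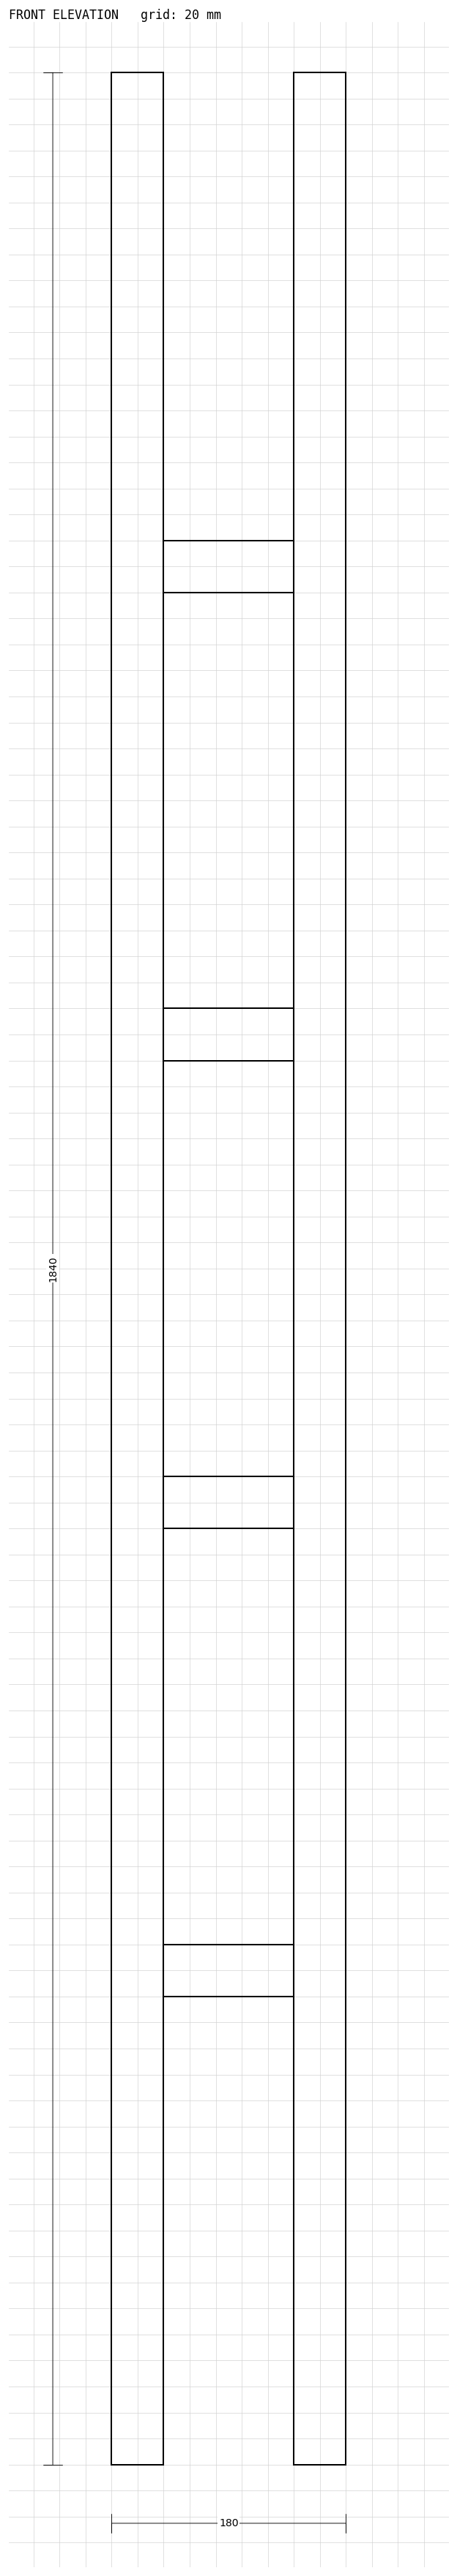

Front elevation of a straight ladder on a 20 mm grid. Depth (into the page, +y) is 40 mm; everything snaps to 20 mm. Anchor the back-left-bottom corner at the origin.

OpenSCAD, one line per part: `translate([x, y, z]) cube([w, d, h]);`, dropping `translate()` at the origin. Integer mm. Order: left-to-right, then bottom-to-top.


cube([40, 40, 1840]);
translate([40, 0, 360]) cube([100, 40, 40]);
translate([40, 0, 720]) cube([100, 40, 40]);
translate([40, 0, 1080]) cube([100, 40, 40]);
translate([40, 0, 1440]) cube([100, 40, 40]);
translate([140, 0, 0]) cube([40, 40, 1840]);
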